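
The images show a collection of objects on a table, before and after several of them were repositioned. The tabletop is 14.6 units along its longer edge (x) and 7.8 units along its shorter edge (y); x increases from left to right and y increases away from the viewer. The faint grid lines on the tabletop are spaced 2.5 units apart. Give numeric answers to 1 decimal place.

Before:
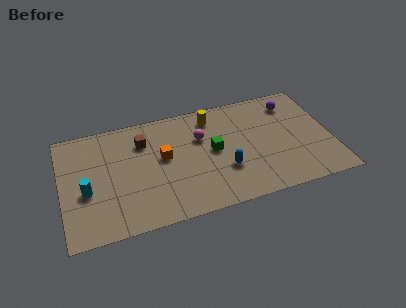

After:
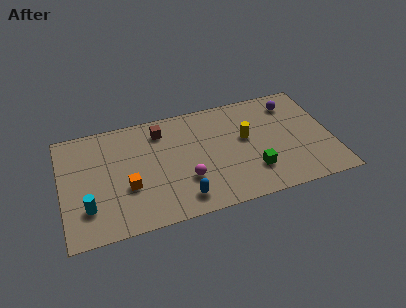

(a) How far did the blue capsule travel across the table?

2.7

The blue capsule moved from about (8.7, 2.6) to (6.3, 1.3), a distance of √(2.4² + 1.3²) ≈ 2.7.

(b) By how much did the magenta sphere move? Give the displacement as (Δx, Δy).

(-1.0, -2.7)

From the two frames, the magenta sphere sits at roughly (7.6, 5.2) before and (6.6, 2.5) after.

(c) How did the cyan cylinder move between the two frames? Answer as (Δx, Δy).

(0.0, -1.1)

The cyan cylinder started near (1.3, 3.2) and ended near (1.3, 2.1).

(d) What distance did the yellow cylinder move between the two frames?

2.6

From (8.3, 6.5) to (10.0, 4.5), the yellow cylinder covered √(1.7² + 2.0²) ≈ 2.6 units.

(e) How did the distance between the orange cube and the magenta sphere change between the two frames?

+0.9

They were about 2.2 units apart before and 3.1 after — 0.9 units further apart.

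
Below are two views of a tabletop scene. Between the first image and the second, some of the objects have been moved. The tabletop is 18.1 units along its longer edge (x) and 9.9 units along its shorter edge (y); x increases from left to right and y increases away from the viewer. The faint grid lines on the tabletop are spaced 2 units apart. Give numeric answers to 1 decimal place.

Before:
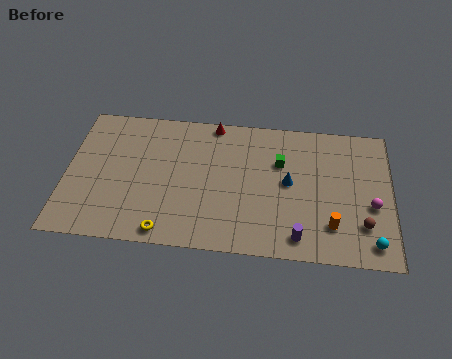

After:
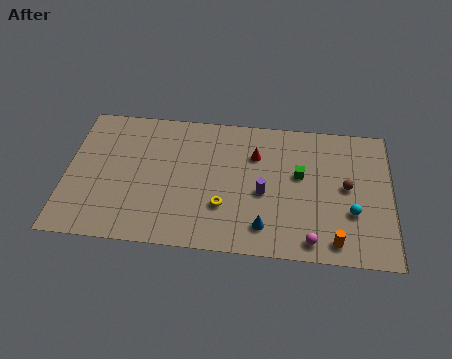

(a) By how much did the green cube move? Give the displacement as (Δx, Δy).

(1.1, -0.8)

The green cube was at about (11.9, 6.6) and moved to about (13.0, 5.8).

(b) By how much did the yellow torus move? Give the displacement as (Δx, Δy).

(3.1, 2.1)

The yellow torus started near (5.7, 1.0) and ended near (8.8, 3.1).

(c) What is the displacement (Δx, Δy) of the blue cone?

(-1.3, -3.3)

The blue cone was at about (12.4, 5.2) and moved to about (11.1, 1.9).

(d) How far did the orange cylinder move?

1.1

From (14.8, 2.4) to (15.0, 1.3), the orange cylinder covered √(0.2² + 1.1²) ≈ 1.1 units.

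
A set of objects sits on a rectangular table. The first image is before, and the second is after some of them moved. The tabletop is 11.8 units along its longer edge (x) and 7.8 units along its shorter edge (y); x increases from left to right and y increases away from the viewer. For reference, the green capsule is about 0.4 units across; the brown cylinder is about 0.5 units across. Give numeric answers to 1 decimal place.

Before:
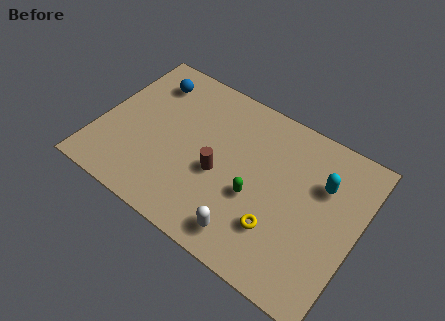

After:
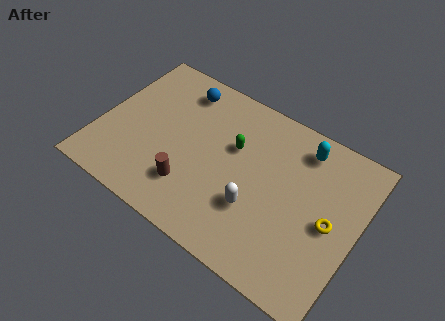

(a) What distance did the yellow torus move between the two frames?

2.6

From (8.5, 2.2) to (10.6, 3.7), the yellow torus covered √(2.1² + 1.5²) ≈ 2.6 units.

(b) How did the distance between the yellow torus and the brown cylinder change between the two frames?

+3.2

They were about 3.1 units apart before and 6.3 after — 3.2 units further apart.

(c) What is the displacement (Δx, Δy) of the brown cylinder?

(-1.1, -1.3)

The brown cylinder started near (5.6, 3.3) and ended near (4.5, 2.0).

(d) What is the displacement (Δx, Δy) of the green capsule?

(-1.3, 1.8)

The green capsule was at about (7.3, 3.1) and moved to about (6.0, 4.9).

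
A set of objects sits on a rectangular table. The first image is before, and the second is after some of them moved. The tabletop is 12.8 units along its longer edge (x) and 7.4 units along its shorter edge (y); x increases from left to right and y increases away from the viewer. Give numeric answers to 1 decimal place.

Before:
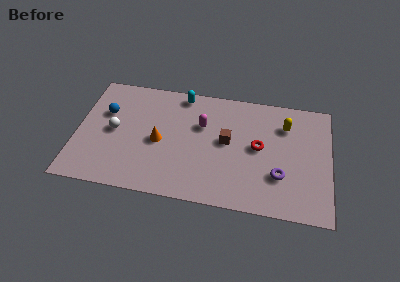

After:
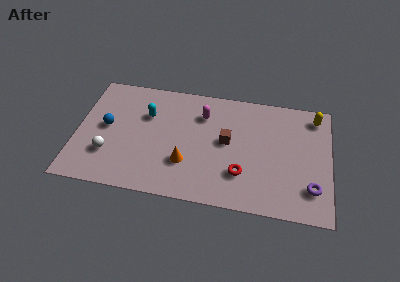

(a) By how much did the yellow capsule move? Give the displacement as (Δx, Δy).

(1.5, 0.8)

The yellow capsule was at about (10.5, 5.5) and moved to about (12.0, 6.3).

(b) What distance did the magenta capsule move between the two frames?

0.7

The magenta capsule was near (6.3, 4.8) before and (6.3, 5.5) after, so it travelled √(0.0² + 0.7²) ≈ 0.7 units.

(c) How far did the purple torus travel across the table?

1.7

From (10.3, 2.3) to (11.9, 1.8), the purple torus covered √(1.6² + 0.5²) ≈ 1.7 units.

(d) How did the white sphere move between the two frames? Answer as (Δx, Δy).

(-0.2, -1.5)

The white sphere started near (1.9, 3.7) and ended near (1.7, 2.2).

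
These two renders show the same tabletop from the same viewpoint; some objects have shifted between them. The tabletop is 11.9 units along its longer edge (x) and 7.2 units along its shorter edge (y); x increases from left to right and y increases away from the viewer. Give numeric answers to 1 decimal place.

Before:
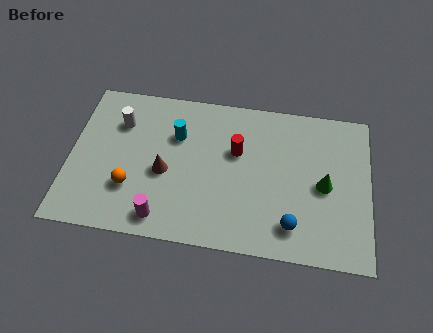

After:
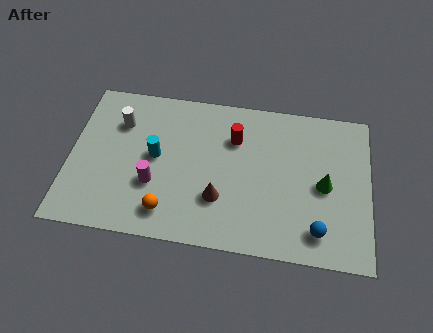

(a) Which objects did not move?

the white cylinder and the green cone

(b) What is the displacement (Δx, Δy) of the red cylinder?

(-0.1, 0.6)

The red cylinder was at about (6.6, 4.5) and moved to about (6.5, 5.1).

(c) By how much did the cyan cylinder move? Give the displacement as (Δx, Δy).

(-0.8, -1.1)

The cyan cylinder started near (4.2, 4.9) and ended near (3.4, 3.8).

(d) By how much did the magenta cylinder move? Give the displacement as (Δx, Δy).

(-0.4, 1.5)

The magenta cylinder started near (3.8, 1.0) and ended near (3.4, 2.5).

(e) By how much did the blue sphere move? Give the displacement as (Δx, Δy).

(1.0, -0.1)

The blue sphere started near (8.9, 1.4) and ended near (9.9, 1.3).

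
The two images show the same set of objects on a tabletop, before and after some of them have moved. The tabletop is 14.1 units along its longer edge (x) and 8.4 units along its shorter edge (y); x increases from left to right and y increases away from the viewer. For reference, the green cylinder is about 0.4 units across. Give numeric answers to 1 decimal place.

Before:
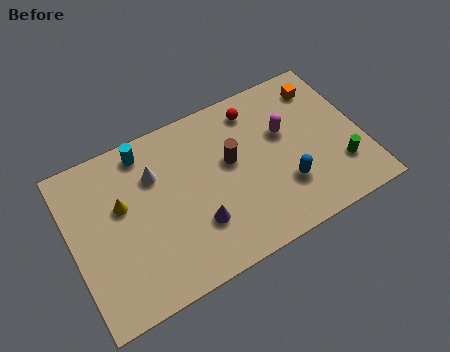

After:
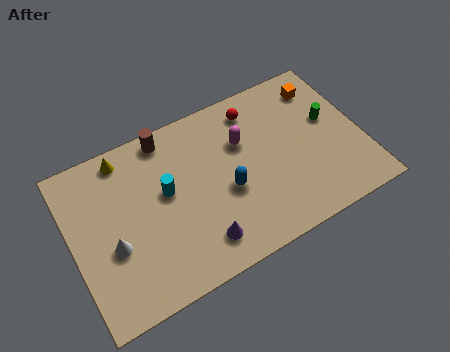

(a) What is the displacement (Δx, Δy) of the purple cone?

(0.0, -0.9)

The purple cone started near (5.8, 2.5) and ended near (5.8, 1.6).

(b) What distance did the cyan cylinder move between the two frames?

2.6

The cyan cylinder moved from about (3.9, 7.3) to (4.6, 4.8), a distance of √(0.7² + 2.5²) ≈ 2.6.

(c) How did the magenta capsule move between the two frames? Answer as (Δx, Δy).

(-2.0, 0.4)

From the two frames, the magenta capsule sits at roughly (10.5, 5.2) before and (8.5, 5.6) after.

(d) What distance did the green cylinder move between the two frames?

2.6

The green cylinder moved from about (12.8, 2.3) to (12.7, 4.9), a distance of √(0.1² + 2.6²) ≈ 2.6.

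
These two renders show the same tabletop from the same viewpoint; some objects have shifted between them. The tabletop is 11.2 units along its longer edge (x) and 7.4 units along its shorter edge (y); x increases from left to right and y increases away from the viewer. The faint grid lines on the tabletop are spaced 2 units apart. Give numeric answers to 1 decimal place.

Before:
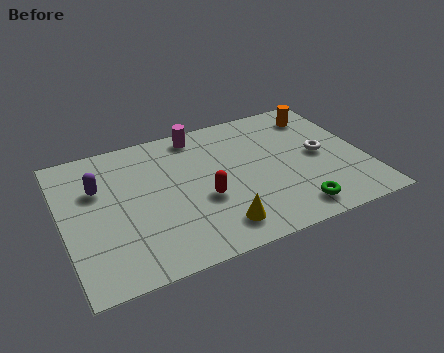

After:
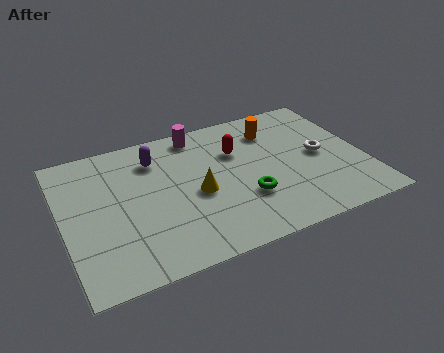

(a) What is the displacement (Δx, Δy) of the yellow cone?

(-0.5, 2.0)

The yellow cone started near (5.4, 1.3) and ended near (4.9, 3.3).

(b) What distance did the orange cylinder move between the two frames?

1.8

From (9.9, 6.0) to (8.1, 5.7), the orange cylinder covered √(1.8² + 0.3²) ≈ 1.8 units.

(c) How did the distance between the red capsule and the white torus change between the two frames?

-1.3

They were about 4.6 units apart before and 3.3 after — 1.3 units closer together.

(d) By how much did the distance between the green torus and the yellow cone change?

-0.9

Before: roughly 2.8 units apart; after: 1.9. That's 0.9 units closer together.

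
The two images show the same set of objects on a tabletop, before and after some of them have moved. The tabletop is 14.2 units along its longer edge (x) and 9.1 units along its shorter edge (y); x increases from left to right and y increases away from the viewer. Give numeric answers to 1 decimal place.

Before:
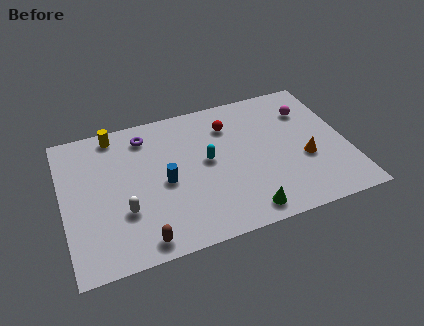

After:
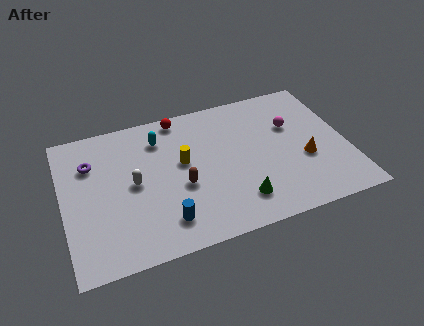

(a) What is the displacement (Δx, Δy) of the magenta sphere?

(-0.9, -0.8)

The magenta sphere was at about (12.5, 6.7) and moved to about (11.6, 5.9).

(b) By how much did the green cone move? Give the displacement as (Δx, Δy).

(-0.2, 0.8)

From the two frames, the green cone sits at roughly (8.7, 1.1) before and (8.5, 1.9) after.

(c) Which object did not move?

the orange cone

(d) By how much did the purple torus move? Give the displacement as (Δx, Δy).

(-2.8, -1.0)

From the two frames, the purple torus sits at roughly (4.3, 7.5) before and (1.5, 6.5) after.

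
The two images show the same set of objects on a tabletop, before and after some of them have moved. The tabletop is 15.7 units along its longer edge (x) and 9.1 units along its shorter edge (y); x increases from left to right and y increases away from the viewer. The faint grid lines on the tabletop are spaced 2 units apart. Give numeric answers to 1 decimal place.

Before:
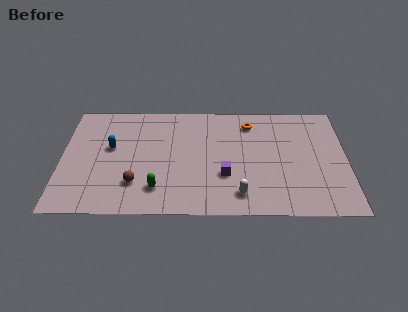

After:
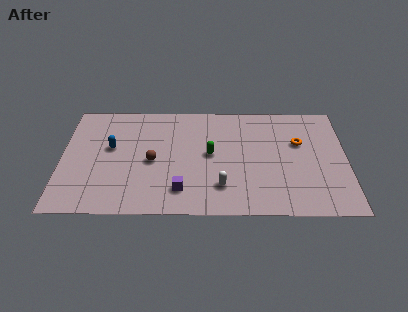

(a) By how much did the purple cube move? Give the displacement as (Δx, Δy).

(-2.4, -1.2)

The purple cube was at about (9.0, 3.1) and moved to about (6.6, 1.9).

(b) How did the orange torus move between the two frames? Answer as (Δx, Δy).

(2.7, -1.6)

The orange torus was at about (10.4, 7.4) and moved to about (13.1, 5.8).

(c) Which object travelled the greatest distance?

the green capsule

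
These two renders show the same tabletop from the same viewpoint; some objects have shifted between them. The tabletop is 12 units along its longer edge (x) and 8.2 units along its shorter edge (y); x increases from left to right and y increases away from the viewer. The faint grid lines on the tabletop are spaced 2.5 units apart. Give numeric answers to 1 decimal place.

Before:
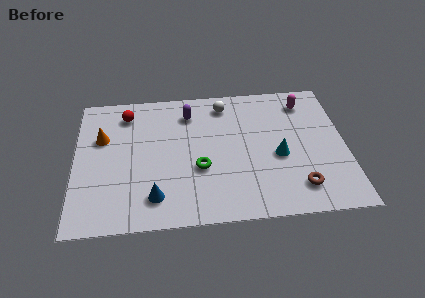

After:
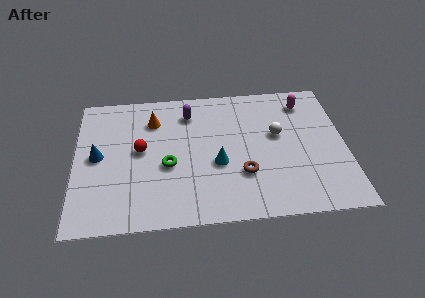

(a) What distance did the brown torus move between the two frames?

2.6

The brown torus moved from about (9.8, 1.6) to (7.4, 2.6), a distance of √(2.4² + 1.0²) ≈ 2.6.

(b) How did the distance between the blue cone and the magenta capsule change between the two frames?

+1.1

The distance was about 8.5 in the first image and 9.6 in the second, so they moved 1.1 units further apart.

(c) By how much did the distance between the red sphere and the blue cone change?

-3.3

Before: roughly 5.2 units apart; after: 1.9. That's 3.3 units closer together.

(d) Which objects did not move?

the magenta capsule and the purple capsule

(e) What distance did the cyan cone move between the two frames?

2.7

The cyan cone was near (9.0, 3.5) before and (6.3, 3.3) after, so it travelled √(2.7² + 0.2²) ≈ 2.7 units.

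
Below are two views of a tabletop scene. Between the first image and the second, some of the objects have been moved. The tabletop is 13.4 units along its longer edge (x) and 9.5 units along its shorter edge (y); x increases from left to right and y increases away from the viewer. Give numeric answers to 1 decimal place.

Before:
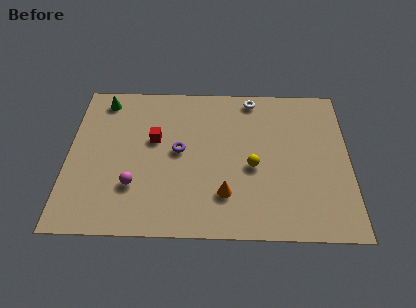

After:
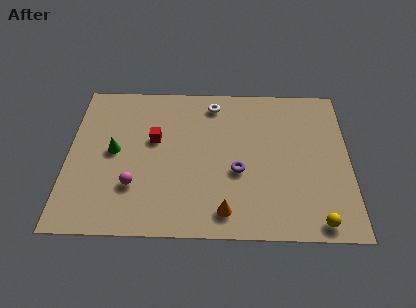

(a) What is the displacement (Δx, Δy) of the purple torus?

(2.8, -1.2)

The purple torus started near (5.3, 5.0) and ended near (8.1, 3.8).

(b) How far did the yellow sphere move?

4.4

The yellow sphere was near (8.8, 4.1) before and (11.8, 0.9) after, so it travelled √(3.0² + 3.2²) ≈ 4.4 units.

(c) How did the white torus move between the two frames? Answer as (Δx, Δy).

(-1.9, -0.4)

From the two frames, the white torus sits at roughly (8.8, 8.5) before and (6.9, 8.1) after.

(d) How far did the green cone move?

3.4

The green cone was near (1.6, 8.2) before and (2.2, 4.9) after, so it travelled √(0.6² + 3.3²) ≈ 3.4 units.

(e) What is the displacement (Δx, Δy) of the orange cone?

(0.0, -1.0)

The orange cone started near (7.5, 2.4) and ended near (7.5, 1.4).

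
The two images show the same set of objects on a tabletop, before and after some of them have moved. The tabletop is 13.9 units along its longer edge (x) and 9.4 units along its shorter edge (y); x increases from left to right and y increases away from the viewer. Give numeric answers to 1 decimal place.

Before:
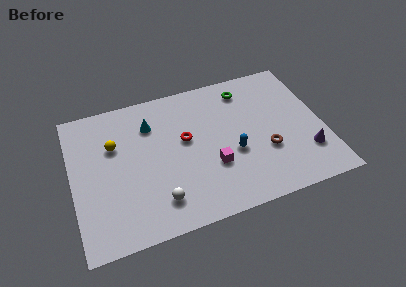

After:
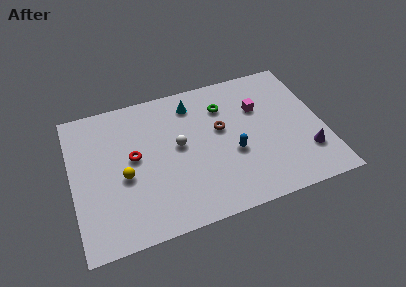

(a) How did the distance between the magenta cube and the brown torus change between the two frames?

-0.7

They were about 3.0 units apart before and 2.3 after — 0.7 units closer together.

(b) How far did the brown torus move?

3.2

From (10.6, 3.3) to (8.3, 5.5), the brown torus covered √(2.3² + 2.2²) ≈ 3.2 units.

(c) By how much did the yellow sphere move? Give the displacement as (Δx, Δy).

(0.4, -2.2)

From the two frames, the yellow sphere sits at roughly (2.4, 6.2) before and (2.8, 4.0) after.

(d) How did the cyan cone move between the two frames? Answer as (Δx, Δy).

(2.4, 0.7)

The cyan cone was at about (4.5, 7.0) and moved to about (6.9, 7.7).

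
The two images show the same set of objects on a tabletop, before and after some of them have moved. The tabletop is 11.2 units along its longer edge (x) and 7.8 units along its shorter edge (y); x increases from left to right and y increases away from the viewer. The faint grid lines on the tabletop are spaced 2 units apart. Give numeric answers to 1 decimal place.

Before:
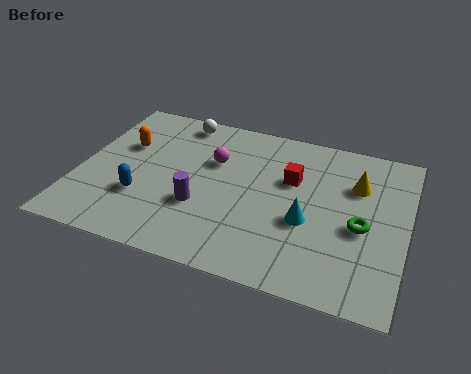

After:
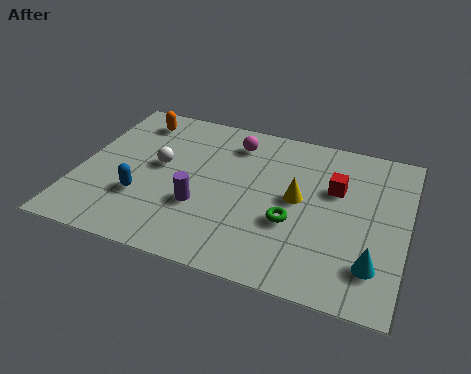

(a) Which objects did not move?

the purple cylinder and the blue capsule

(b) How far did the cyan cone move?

2.6

The cyan cone was near (7.9, 3.1) before and (10.2, 1.8) after, so it travelled √(2.3² + 1.3²) ≈ 2.6 units.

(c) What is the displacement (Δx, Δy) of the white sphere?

(-0.4, -2.6)

The white sphere started near (3.1, 6.9) and ended near (2.7, 4.3).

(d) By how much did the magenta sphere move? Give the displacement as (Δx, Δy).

(0.6, 1.2)

From the two frames, the magenta sphere sits at roughly (4.5, 5.1) before and (5.1, 6.3) after.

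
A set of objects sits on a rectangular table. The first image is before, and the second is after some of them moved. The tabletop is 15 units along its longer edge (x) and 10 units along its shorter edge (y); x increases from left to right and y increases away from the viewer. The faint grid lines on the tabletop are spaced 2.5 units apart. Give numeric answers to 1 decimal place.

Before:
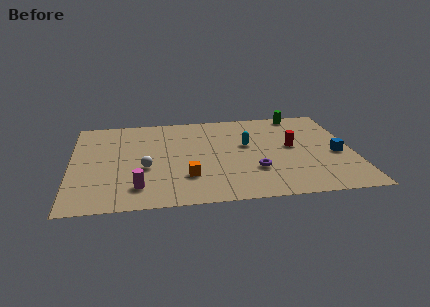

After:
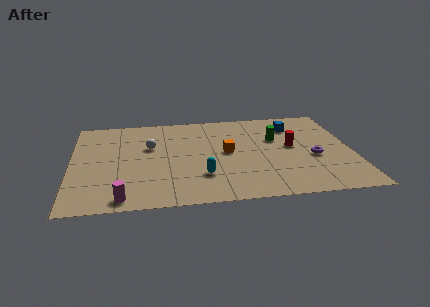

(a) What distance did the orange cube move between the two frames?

3.3

From (6.1, 2.8) to (8.3, 5.2), the orange cube covered √(2.2² + 2.4²) ≈ 3.3 units.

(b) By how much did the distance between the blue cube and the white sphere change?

-2.3

The distance was about 10.2 in the first image and 7.9 in the second, so they moved 2.3 units closer together.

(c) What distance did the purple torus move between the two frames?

3.4

The purple torus moved from about (9.7, 3.1) to (12.9, 4.1), a distance of √(3.2² + 1.0²) ≈ 3.4.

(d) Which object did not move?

the red cylinder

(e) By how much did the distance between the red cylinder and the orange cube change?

-2.8

They were about 6.3 units apart before and 3.5 after — 2.8 units closer together.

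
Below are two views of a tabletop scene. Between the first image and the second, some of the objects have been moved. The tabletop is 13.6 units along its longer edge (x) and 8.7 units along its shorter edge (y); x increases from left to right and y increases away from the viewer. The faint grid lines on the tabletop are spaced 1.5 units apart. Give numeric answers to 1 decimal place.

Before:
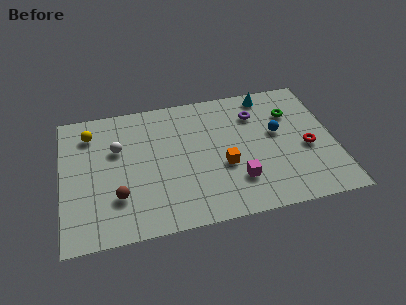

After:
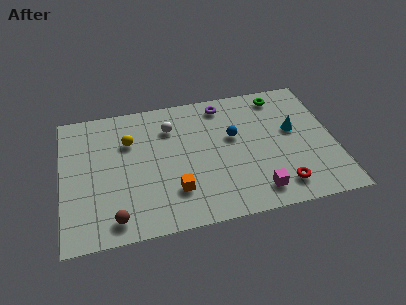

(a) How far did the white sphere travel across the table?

2.8

From (2.8, 5.6) to (5.5, 6.5), the white sphere covered √(2.7² + 0.9²) ≈ 2.8 units.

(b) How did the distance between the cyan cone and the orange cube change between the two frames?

+1.7

Before: roughly 5.0 units apart; after: 6.7. That's 1.7 units further apart.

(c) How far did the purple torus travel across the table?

1.9

The purple torus was near (9.8, 6.5) before and (8.2, 7.5) after, so it travelled √(1.6² + 1.0²) ≈ 1.9 units.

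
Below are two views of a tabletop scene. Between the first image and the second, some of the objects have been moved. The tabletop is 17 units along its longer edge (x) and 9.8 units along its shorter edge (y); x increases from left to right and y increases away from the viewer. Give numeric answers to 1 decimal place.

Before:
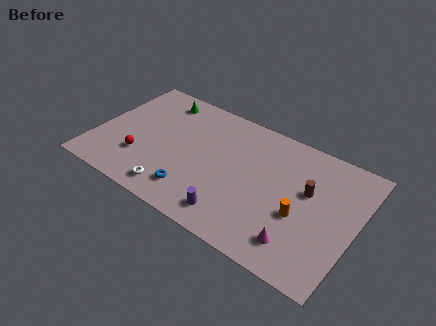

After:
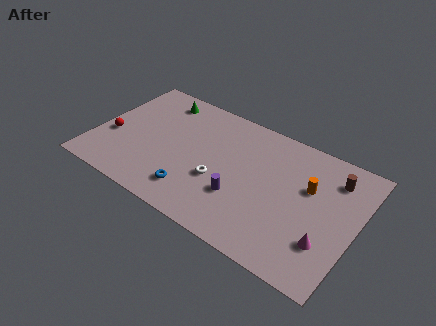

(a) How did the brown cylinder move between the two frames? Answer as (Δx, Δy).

(1.4, 1.8)

From the two frames, the brown cylinder sits at roughly (13.8, 5.9) before and (15.2, 7.7) after.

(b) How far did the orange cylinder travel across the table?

2.3

The orange cylinder was near (13.6, 3.9) before and (13.8, 6.2) after, so it travelled √(0.2² + 2.3²) ≈ 2.3 units.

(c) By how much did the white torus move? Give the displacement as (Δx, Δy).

(2.6, 2.3)

The white torus was at about (5.7, 1.4) and moved to about (8.3, 3.7).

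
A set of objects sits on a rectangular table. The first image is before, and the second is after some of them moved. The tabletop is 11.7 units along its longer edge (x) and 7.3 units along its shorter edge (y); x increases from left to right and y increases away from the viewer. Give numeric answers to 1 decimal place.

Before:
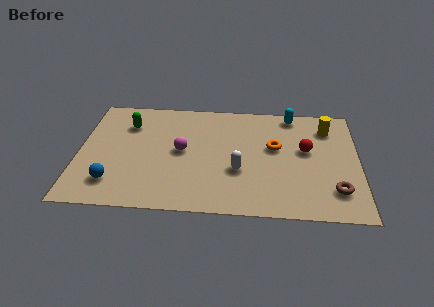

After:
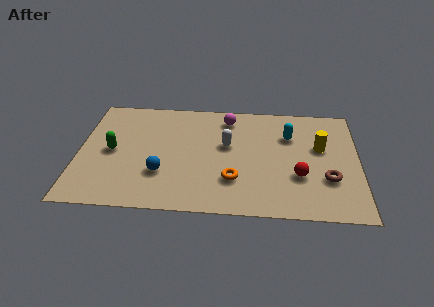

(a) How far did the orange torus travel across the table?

2.8

The orange torus was near (8.2, 4.3) before and (6.5, 2.1) after, so it travelled √(1.7² + 2.2²) ≈ 2.8 units.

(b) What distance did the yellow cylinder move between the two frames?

1.3

From (10.4, 5.7) to (10.1, 4.4), the yellow cylinder covered √(0.3² + 1.3²) ≈ 1.3 units.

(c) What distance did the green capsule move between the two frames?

1.9

The green capsule was near (2.0, 5.4) before and (1.4, 3.6) after, so it travelled √(0.6² + 1.8²) ≈ 1.9 units.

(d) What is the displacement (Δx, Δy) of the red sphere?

(-0.3, -1.7)

The red sphere started near (9.5, 4.2) and ended near (9.2, 2.5).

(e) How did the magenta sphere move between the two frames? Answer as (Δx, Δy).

(1.9, 2.3)

The magenta sphere started near (4.3, 3.8) and ended near (6.2, 6.1).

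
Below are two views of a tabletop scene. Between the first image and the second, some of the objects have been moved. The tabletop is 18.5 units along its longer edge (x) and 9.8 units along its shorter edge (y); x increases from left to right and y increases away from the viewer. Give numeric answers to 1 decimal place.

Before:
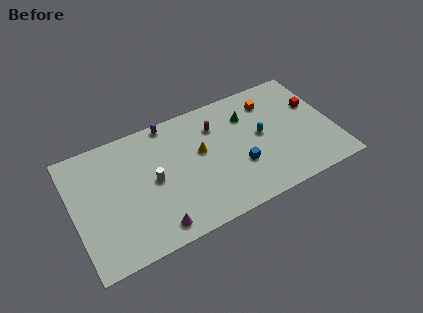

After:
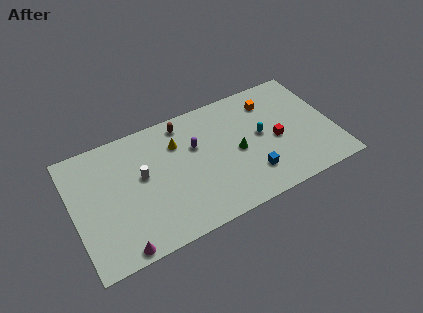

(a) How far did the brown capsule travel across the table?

2.5

The brown capsule moved from about (10.4, 7.3) to (8.2, 8.5), a distance of √(2.2² + 1.2²) ≈ 2.5.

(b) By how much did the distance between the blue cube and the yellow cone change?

+3.2

The distance was about 3.4 in the first image and 6.6 in the second, so they moved 3.2 units further apart.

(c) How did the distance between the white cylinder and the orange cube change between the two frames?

+0.5

The distance was about 9.2 in the first image and 9.7 in the second, so they moved 0.5 units further apart.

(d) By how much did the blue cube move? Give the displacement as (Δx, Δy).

(0.7, -1.0)

From the two frames, the blue cube sits at roughly (11.6, 3.4) before and (12.3, 2.4) after.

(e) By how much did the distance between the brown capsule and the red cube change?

+0.3

They were about 7.1 units apart before and 7.4 after — 0.3 units further apart.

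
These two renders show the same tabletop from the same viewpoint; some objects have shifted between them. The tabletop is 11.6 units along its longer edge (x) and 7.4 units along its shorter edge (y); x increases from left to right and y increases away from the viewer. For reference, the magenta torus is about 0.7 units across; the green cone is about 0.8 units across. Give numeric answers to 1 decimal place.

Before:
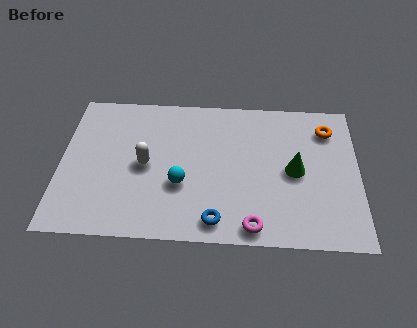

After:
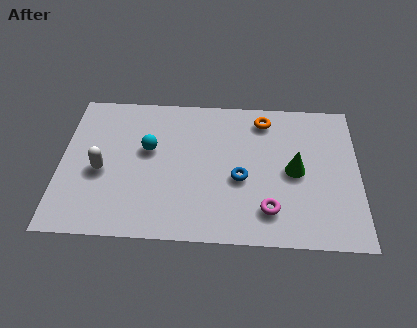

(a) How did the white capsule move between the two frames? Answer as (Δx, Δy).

(-1.7, -0.4)

The white capsule was at about (3.3, 3.6) and moved to about (1.6, 3.2).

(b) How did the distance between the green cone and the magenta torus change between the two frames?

-1.0

The distance was about 3.2 in the first image and 2.2 in the second, so they moved 1.0 units closer together.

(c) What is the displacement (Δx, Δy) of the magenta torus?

(0.6, 0.8)

The magenta torus started near (7.5, 0.8) and ended near (8.1, 1.6).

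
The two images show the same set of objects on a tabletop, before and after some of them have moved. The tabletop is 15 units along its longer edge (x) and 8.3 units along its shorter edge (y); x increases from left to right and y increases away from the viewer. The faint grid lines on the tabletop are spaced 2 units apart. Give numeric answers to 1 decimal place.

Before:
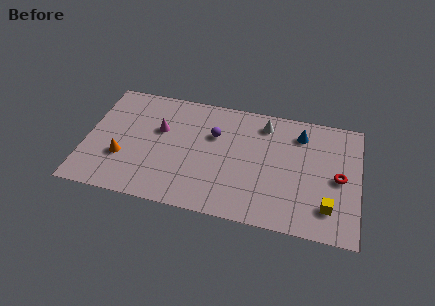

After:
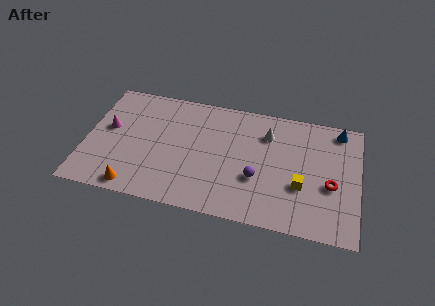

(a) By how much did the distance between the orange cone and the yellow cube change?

-2.1

The distance was about 11.3 in the first image and 9.2 in the second, so they moved 2.1 units closer together.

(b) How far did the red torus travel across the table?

0.7

From (13.9, 4.0) to (13.5, 3.4), the red torus covered √(0.4² + 0.6²) ≈ 0.7 units.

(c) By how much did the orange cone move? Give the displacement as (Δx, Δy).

(0.8, -1.9)

From the two frames, the orange cone sits at roughly (2.1, 2.8) before and (2.9, 0.9) after.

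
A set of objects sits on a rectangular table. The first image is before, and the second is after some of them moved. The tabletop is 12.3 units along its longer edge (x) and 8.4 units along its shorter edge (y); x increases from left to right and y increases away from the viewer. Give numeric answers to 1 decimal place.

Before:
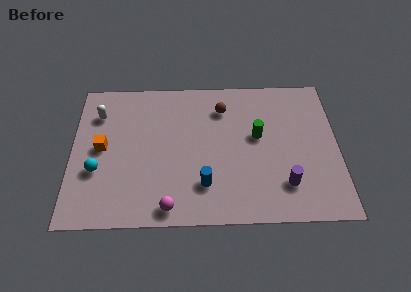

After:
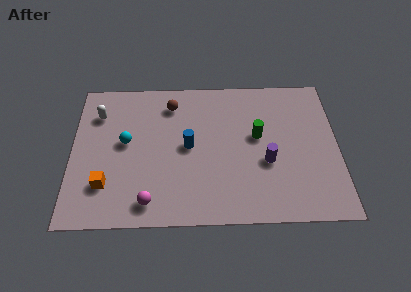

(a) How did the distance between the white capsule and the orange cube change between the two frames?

+2.1

They were about 2.0 units apart before and 4.1 after — 2.1 units further apart.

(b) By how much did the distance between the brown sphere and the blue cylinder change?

-1.9

They were about 4.5 units apart before and 2.6 after — 1.9 units closer together.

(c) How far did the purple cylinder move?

1.5

From (9.8, 2.0) to (9.0, 3.3), the purple cylinder covered √(0.8² + 1.3²) ≈ 1.5 units.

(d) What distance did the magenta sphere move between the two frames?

0.9

The magenta sphere moved from about (4.5, 0.9) to (3.6, 1.2), a distance of √(0.9² + 0.3²) ≈ 0.9.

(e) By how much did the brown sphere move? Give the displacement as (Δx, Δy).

(-2.4, 0.3)

From the two frames, the brown sphere sits at roughly (7.0, 6.5) before and (4.6, 6.8) after.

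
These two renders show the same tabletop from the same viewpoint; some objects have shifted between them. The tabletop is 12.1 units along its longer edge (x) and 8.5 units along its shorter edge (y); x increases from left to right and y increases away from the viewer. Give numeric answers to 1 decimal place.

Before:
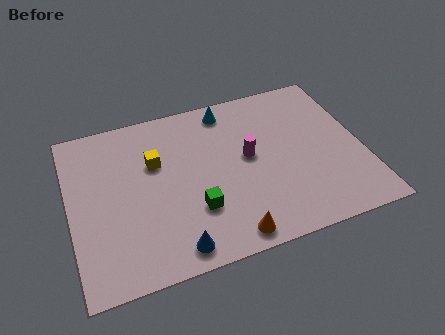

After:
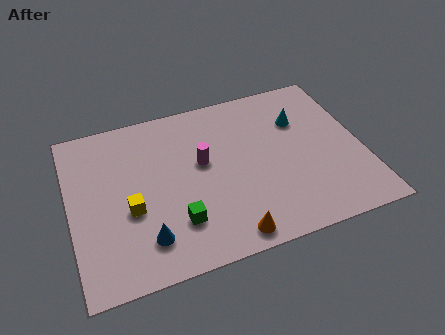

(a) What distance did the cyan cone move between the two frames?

3.3

The cyan cone was near (6.8, 7.4) before and (9.7, 5.9) after, so it travelled √(2.9² + 1.5²) ≈ 3.3 units.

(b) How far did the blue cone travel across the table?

1.4

From (4.0, 1.0) to (2.9, 1.8), the blue cone covered √(1.1² + 0.8²) ≈ 1.4 units.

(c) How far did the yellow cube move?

2.4

The yellow cube was near (3.6, 5.5) before and (2.4, 3.4) after, so it travelled √(1.2² + 2.1²) ≈ 2.4 units.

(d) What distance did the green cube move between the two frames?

0.9

The green cube moved from about (5.0, 2.6) to (4.2, 2.2), a distance of √(0.8² + 0.4²) ≈ 0.9.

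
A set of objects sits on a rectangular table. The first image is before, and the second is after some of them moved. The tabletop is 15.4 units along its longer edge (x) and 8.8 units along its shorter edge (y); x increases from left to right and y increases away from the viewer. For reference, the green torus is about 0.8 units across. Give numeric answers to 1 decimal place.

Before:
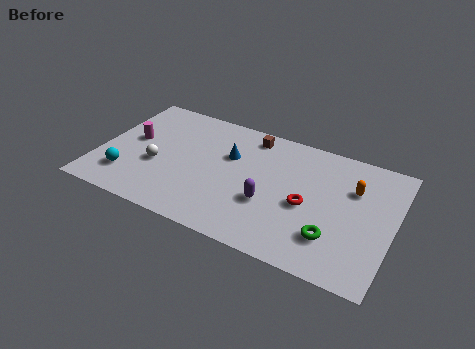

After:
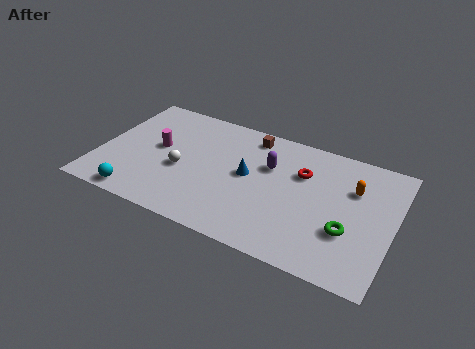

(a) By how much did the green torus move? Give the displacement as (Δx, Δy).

(0.7, 0.7)

From the two frames, the green torus sits at roughly (12.5, 2.3) before and (13.2, 3.0) after.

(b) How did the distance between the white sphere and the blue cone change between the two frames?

-0.7

They were about 4.2 units apart before and 3.5 after — 0.7 units closer together.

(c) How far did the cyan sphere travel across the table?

1.4

The cyan sphere was near (1.7, 2.1) before and (2.5, 0.9) after, so it travelled √(0.8² + 1.2²) ≈ 1.4 units.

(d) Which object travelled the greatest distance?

the purple capsule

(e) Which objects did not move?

the orange capsule and the brown cube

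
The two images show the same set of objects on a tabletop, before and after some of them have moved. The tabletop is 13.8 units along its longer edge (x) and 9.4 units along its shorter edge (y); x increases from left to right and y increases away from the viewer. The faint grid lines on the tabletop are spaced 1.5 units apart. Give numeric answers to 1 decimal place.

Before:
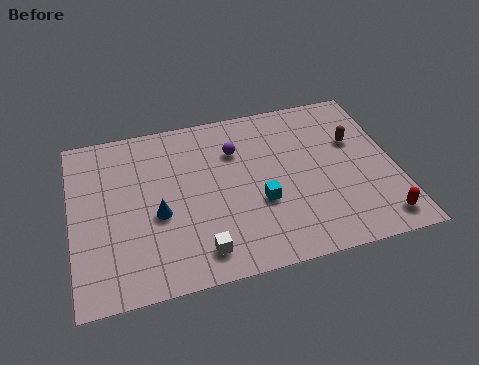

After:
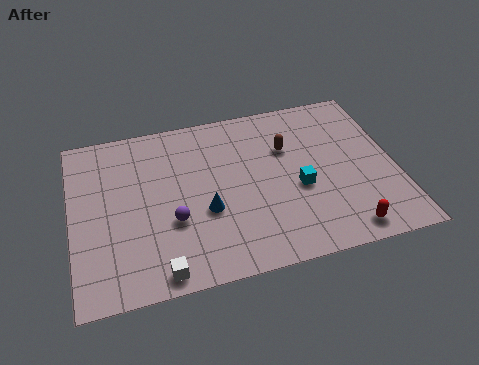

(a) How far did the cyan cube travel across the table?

1.7

The cyan cube moved from about (7.9, 3.5) to (9.6, 3.9), a distance of √(1.7² + 0.4²) ≈ 1.7.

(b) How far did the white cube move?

1.8

The white cube was near (5.2, 1.5) before and (3.5, 0.9) after, so it travelled √(1.7² + 0.6²) ≈ 1.8 units.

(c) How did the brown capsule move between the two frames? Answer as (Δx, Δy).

(-2.9, 0.3)

The brown capsule started near (12.2, 6.0) and ended near (9.3, 6.3).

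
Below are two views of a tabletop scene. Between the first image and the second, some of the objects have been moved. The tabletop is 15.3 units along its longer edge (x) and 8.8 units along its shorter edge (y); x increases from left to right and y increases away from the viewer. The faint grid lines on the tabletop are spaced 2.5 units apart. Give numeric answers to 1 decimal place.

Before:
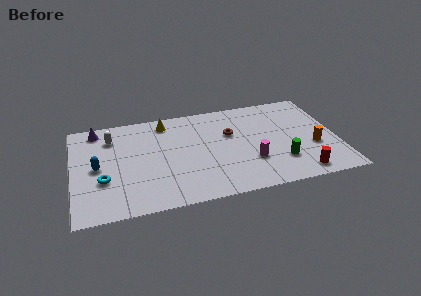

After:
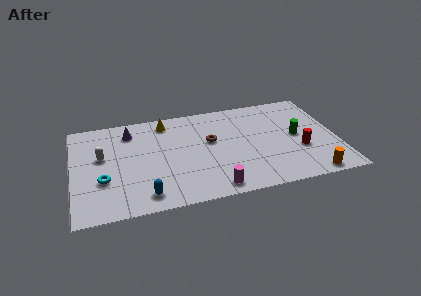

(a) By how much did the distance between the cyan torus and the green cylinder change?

+1.2

They were about 10.2 units apart before and 11.4 after — 1.2 units further apart.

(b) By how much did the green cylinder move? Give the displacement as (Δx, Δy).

(1.1, 2.1)

From the two frames, the green cylinder sits at roughly (11.9, 2.4) before and (13.0, 4.5) after.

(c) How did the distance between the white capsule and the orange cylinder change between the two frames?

+0.5

They were about 12.1 units apart before and 12.6 after — 0.5 units further apart.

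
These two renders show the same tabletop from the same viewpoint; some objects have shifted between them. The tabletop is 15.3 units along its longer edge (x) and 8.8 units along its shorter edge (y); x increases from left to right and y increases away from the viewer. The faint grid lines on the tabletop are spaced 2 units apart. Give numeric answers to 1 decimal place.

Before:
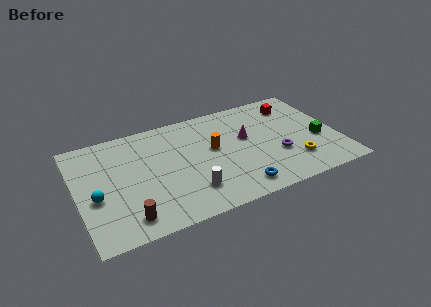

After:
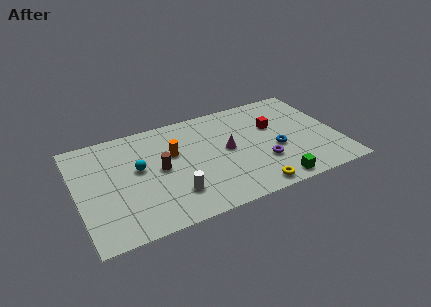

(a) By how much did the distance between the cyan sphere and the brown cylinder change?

-1.4

The distance was about 2.7 in the first image and 1.3 in the second, so they moved 1.4 units closer together.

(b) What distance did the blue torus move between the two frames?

3.5

From (9.0, 1.3) to (11.6, 3.6), the blue torus covered √(2.6² + 2.3²) ≈ 3.5 units.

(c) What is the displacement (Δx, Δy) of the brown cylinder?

(2.2, 3.1)

The brown cylinder started near (2.6, 1.4) and ended near (4.8, 4.5).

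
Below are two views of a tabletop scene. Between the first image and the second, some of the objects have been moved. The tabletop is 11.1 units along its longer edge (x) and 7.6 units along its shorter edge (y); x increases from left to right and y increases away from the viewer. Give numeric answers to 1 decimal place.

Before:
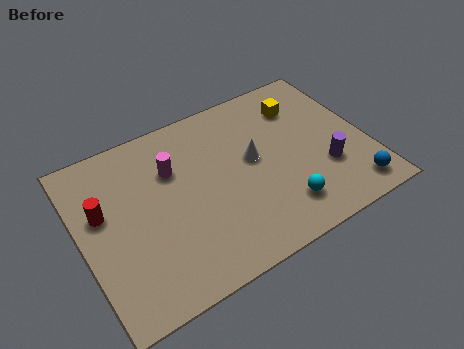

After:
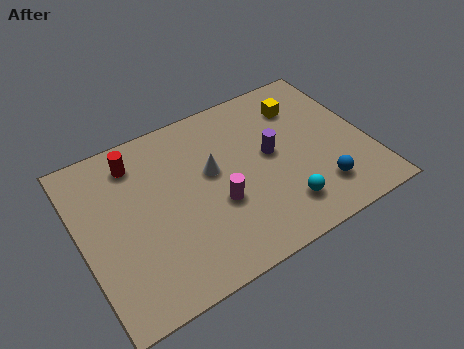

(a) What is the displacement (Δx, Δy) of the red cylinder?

(1.5, 1.6)

The red cylinder started near (0.9, 4.6) and ended near (2.4, 6.2).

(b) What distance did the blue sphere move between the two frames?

1.3

The blue sphere was near (10.1, 1.1) before and (8.9, 1.7) after, so it travelled √(1.2² + 0.6²) ≈ 1.3 units.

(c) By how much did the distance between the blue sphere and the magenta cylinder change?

-3.6

Before: roughly 7.6 units apart; after: 4.0. That's 3.6 units closer together.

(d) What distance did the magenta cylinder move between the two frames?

2.7

From (3.7, 5.2) to (5.1, 2.9), the magenta cylinder covered √(1.4² + 2.3²) ≈ 2.7 units.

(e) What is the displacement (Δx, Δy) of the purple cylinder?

(-1.9, 1.6)

The purple cylinder started near (9.3, 2.5) and ended near (7.4, 4.1).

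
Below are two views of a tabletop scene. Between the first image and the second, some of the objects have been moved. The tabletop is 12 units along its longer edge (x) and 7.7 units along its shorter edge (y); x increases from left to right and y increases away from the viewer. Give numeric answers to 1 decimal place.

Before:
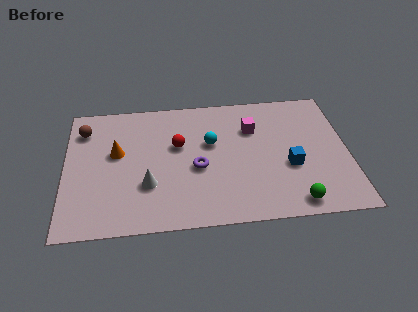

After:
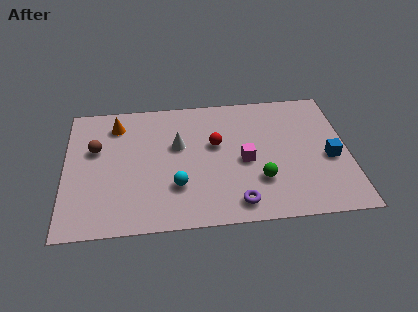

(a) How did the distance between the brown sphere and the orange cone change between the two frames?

-0.4

Before: roughly 2.1 units apart; after: 1.7. That's 0.4 units closer together.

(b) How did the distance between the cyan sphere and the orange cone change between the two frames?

+0.6

The distance was about 4.0 in the first image and 4.6 in the second, so they moved 0.6 units further apart.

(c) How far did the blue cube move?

1.7

From (9.5, 3.0) to (11.2, 3.3), the blue cube covered √(1.7² + 0.3²) ≈ 1.7 units.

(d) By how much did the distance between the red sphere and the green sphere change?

-3.2

They were about 6.1 units apart before and 2.9 after — 3.2 units closer together.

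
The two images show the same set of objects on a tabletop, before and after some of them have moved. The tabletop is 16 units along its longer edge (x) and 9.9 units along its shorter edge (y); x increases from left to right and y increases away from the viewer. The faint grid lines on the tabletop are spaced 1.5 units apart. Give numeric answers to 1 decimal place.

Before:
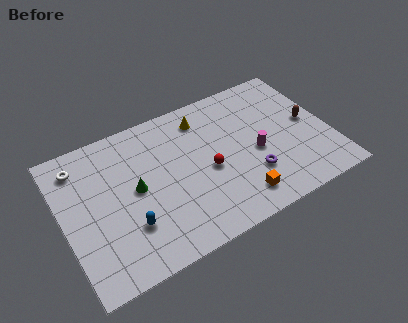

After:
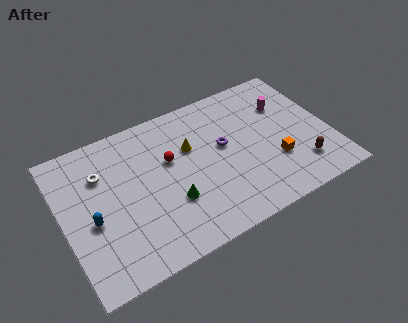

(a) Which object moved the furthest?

the magenta cylinder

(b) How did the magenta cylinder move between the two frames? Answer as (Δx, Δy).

(2.2, 2.6)

The magenta cylinder started near (11.5, 4.3) and ended near (13.7, 6.9).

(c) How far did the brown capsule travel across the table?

3.1

The brown capsule moved from about (14.9, 5.1) to (13.9, 2.2), a distance of √(1.0² + 2.9²) ≈ 3.1.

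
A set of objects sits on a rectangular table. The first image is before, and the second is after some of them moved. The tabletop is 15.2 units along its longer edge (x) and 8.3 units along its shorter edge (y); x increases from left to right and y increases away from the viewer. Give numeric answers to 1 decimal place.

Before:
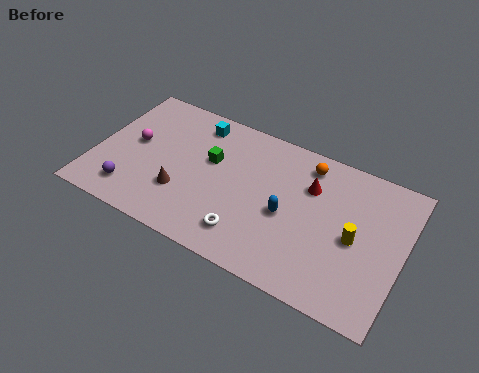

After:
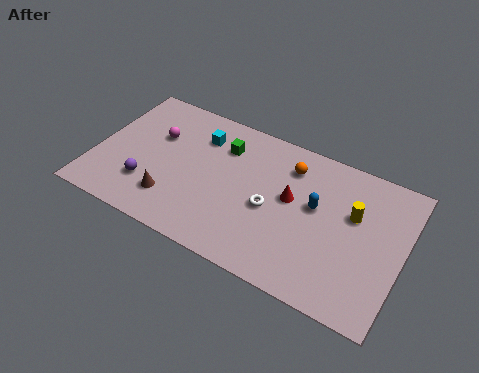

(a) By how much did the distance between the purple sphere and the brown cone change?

-1.3

Before: roughly 2.6 units apart; after: 1.3. That's 1.3 units closer together.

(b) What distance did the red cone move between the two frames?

1.4

The red cone moved from about (10.5, 5.8) to (9.7, 4.7), a distance of √(0.8² + 1.1²) ≈ 1.4.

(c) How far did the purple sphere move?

1.0

The purple sphere was near (2.1, 1.6) before and (2.8, 2.3) after, so it travelled √(0.7² + 0.7²) ≈ 1.0 units.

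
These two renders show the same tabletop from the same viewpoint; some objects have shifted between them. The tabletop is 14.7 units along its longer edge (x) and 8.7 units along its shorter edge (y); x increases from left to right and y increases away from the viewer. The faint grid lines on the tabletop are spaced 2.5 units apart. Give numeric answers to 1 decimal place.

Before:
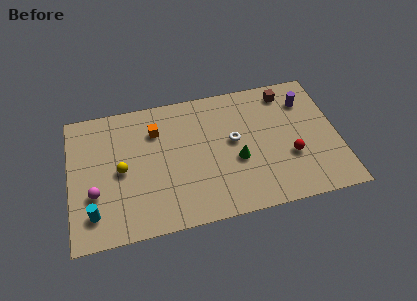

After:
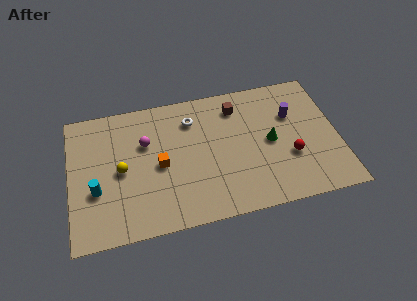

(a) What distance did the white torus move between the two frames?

2.9

The white torus was near (9.0, 4.8) before and (6.8, 6.7) after, so it travelled √(2.2² + 1.9²) ≈ 2.9 units.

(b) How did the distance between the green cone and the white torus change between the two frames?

+3.5

They were about 1.3 units apart before and 4.8 after — 3.5 units further apart.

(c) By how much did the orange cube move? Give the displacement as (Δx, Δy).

(0.1, -2.3)

The orange cube was at about (4.8, 6.4) and moved to about (4.9, 4.1).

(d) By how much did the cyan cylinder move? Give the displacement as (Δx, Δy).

(0.2, 1.4)

The cyan cylinder started near (1.2, 1.8) and ended near (1.4, 3.2).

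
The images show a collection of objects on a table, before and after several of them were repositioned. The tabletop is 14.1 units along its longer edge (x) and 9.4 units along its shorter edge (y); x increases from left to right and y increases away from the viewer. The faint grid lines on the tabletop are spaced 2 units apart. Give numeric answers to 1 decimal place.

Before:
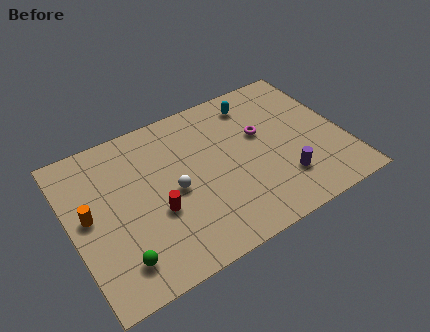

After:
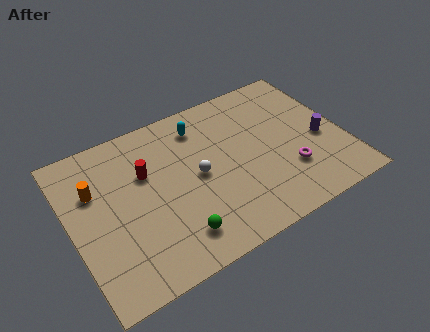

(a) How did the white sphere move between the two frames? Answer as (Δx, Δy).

(1.3, 0.3)

From the two frames, the white sphere sits at roughly (5.2, 4.4) before and (6.5, 4.7) after.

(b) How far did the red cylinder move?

2.5

The red cylinder moved from about (4.2, 3.6) to (4.0, 6.1), a distance of √(0.2² + 2.5²) ≈ 2.5.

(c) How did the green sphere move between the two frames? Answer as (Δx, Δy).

(2.9, 0.0)

The green sphere was at about (2.0, 1.8) and moved to about (4.9, 1.8).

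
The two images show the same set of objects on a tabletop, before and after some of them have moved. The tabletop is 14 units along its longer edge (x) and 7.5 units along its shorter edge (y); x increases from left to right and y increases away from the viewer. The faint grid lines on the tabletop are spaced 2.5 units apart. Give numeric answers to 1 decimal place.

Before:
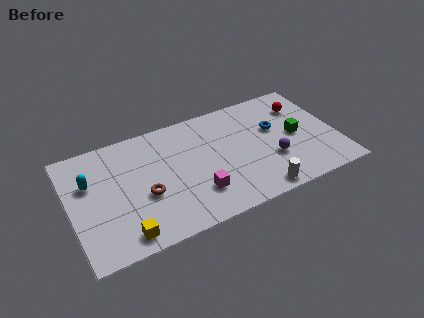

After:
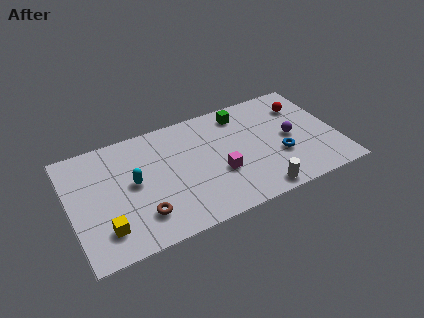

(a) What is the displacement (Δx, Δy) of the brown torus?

(-0.3, -1.2)

The brown torus was at about (3.8, 3.0) and moved to about (3.5, 1.8).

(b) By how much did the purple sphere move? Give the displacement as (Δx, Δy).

(1.1, 1.1)

The purple sphere was at about (10.5, 2.6) and moved to about (11.6, 3.7).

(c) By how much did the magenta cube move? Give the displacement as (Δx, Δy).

(1.3, 0.8)

From the two frames, the magenta cube sits at roughly (6.4, 2.0) before and (7.7, 2.8) after.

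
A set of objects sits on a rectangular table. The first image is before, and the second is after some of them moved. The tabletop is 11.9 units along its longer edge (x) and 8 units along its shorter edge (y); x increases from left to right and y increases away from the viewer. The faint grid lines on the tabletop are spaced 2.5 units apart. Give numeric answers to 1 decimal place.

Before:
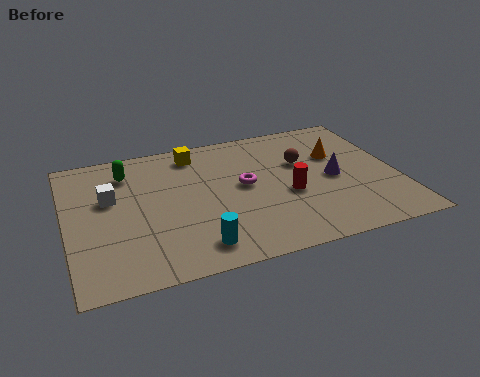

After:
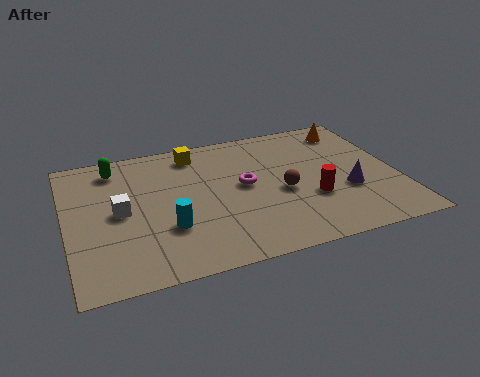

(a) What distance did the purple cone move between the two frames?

1.0

From (9.6, 3.8) to (10.0, 2.9), the purple cone covered √(0.4² + 0.9²) ≈ 1.0 units.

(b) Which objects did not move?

the magenta torus and the yellow cube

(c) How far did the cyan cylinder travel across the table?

1.6

The cyan cylinder moved from about (4.4, 1.3) to (3.5, 2.6), a distance of √(0.9² + 1.3²) ≈ 1.6.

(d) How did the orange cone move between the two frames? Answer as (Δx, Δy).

(0.7, 1.5)

The orange cone was at about (9.9, 5.2) and moved to about (10.6, 6.7).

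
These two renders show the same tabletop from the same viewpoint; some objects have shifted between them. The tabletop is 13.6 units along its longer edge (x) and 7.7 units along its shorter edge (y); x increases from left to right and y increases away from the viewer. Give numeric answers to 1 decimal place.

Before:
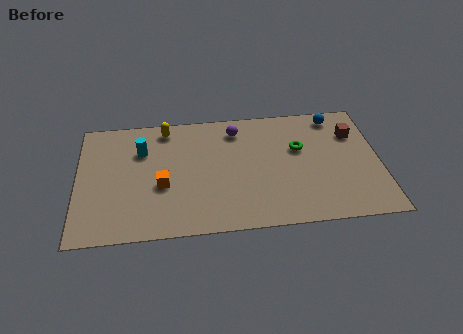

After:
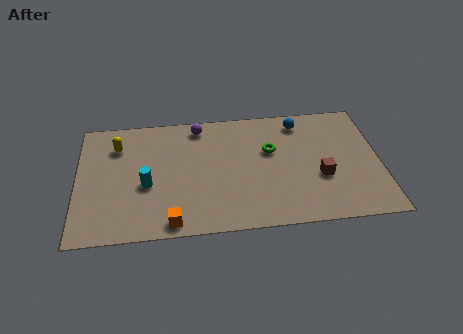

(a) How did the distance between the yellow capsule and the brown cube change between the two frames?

+1.0

The distance was about 8.6 in the first image and 9.6 in the second, so they moved 1.0 units further apart.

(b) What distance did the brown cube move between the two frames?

3.1

From (12.5, 5.5) to (10.9, 2.9), the brown cube covered √(1.6² + 2.6²) ≈ 3.1 units.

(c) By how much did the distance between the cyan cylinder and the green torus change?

-1.3

Before: roughly 7.1 units apart; after: 5.8. That's 1.3 units closer together.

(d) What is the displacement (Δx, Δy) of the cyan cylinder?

(0.2, -2.2)

The cyan cylinder was at about (2.9, 5.4) and moved to about (3.1, 3.2).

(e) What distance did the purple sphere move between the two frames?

1.7

The purple sphere moved from about (7.2, 6.3) to (5.5, 6.7), a distance of √(1.7² + 0.4²) ≈ 1.7.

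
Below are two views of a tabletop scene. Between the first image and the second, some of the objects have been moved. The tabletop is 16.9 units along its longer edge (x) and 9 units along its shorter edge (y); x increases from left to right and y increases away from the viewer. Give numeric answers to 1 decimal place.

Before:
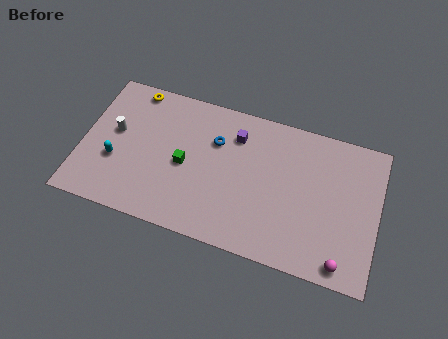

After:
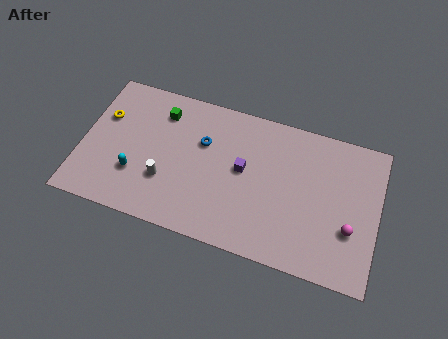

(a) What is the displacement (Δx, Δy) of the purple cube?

(0.6, -2.0)

The purple cube was at about (8.6, 6.9) and moved to about (9.2, 4.9).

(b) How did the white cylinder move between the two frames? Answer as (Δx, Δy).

(3.1, -2.2)

The white cylinder started near (1.8, 5.1) and ended near (4.9, 2.9).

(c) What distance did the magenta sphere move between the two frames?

2.1

From (15.1, 1.0) to (15.4, 3.1), the magenta sphere covered √(0.3² + 2.1²) ≈ 2.1 units.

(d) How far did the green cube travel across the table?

3.3

The green cube moved from about (5.9, 4.2) to (4.3, 7.1), a distance of √(1.6² + 2.9²) ≈ 3.3.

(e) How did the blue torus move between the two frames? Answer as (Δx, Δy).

(-0.7, -0.3)

The blue torus was at about (7.5, 6.2) and moved to about (6.8, 5.9).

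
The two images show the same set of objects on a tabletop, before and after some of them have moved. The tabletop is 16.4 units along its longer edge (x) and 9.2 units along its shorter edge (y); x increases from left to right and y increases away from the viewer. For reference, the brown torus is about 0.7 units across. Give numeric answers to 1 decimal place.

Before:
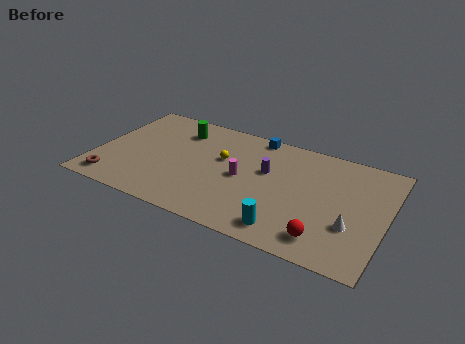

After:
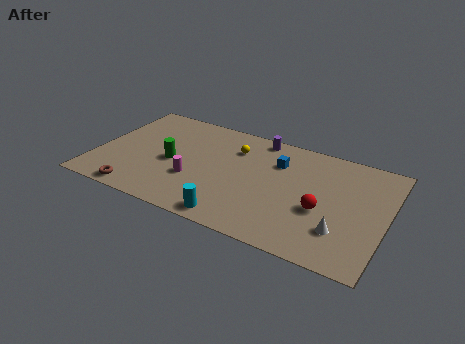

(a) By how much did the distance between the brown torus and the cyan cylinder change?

-4.4

Before: roughly 9.9 units apart; after: 5.5. That's 4.4 units closer together.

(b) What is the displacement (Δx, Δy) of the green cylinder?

(0.0, -3.0)

The green cylinder started near (4.3, 7.2) and ended near (4.3, 4.2).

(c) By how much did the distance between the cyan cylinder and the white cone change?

+2.2

Before: roughly 3.8 units apart; after: 6.0. That's 2.2 units further apart.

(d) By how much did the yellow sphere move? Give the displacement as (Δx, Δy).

(0.6, 1.2)

The yellow sphere was at about (7.0, 5.6) and moved to about (7.6, 6.8).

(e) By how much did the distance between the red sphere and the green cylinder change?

-2.0

Before: roughly 10.6 units apart; after: 8.6. That's 2.0 units closer together.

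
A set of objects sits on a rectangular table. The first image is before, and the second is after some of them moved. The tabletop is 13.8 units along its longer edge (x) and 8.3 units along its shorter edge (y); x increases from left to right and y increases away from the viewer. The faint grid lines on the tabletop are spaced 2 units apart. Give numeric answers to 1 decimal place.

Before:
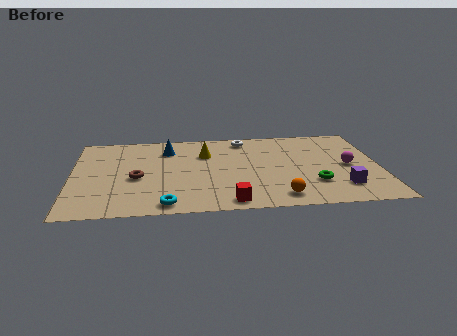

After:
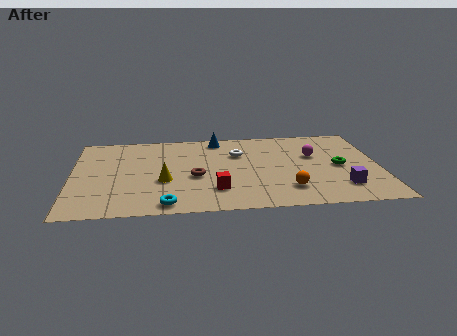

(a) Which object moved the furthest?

the yellow cone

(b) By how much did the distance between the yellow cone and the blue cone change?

+3.0

They were about 1.8 units apart before and 4.8 after — 3.0 units further apart.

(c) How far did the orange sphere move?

0.8

The orange sphere moved from about (9.2, 1.2) to (9.6, 1.9), a distance of √(0.4² + 0.7²) ≈ 0.8.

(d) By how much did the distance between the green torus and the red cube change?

+1.8

The distance was about 4.1 in the first image and 5.9 in the second, so they moved 1.8 units further apart.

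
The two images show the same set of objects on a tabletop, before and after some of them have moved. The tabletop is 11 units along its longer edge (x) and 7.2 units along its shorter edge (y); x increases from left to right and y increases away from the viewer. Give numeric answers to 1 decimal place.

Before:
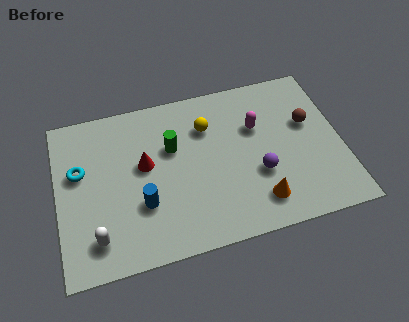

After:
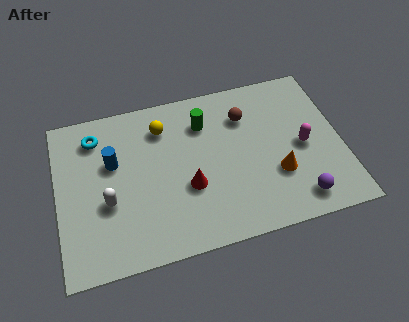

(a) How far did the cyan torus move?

1.6

The cyan torus moved from about (0.9, 4.4) to (1.6, 5.8), a distance of √(0.7² + 1.4²) ≈ 1.6.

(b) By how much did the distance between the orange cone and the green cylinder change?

-0.5

They were about 4.5 units apart before and 4.0 after — 0.5 units closer together.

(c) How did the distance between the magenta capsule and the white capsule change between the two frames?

+0.4

They were about 7.2 units apart before and 7.6 after — 0.4 units further apart.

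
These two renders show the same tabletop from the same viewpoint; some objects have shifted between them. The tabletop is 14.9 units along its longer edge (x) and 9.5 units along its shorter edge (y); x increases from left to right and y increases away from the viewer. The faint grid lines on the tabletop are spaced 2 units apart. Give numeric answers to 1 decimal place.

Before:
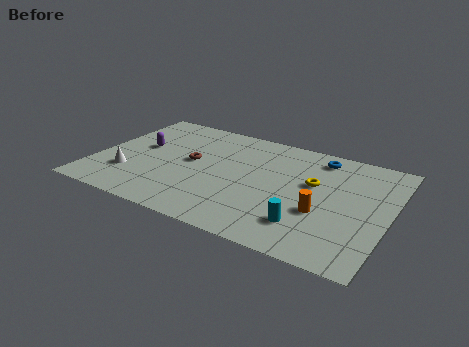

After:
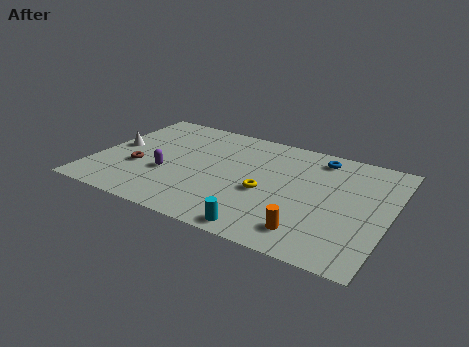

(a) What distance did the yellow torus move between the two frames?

2.8

From (11.0, 5.7) to (8.8, 4.0), the yellow torus covered √(2.2² + 1.7²) ≈ 2.8 units.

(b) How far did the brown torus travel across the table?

3.0

The brown torus moved from about (4.8, 5.1) to (2.3, 3.5), a distance of √(2.5² + 1.6²) ≈ 3.0.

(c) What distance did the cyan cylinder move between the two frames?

2.4

From (11.1, 2.2) to (9.1, 0.9), the cyan cylinder covered √(2.0² + 1.3²) ≈ 2.4 units.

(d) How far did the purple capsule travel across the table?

2.5

The purple capsule moved from about (2.1, 5.4) to (3.8, 3.5), a distance of √(1.7² + 1.9²) ≈ 2.5.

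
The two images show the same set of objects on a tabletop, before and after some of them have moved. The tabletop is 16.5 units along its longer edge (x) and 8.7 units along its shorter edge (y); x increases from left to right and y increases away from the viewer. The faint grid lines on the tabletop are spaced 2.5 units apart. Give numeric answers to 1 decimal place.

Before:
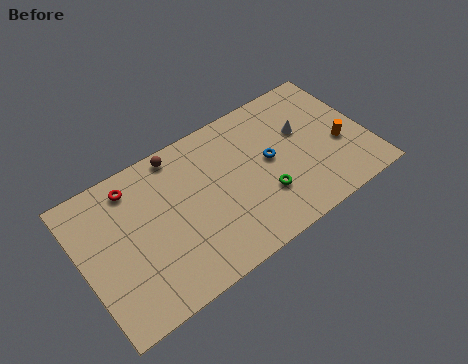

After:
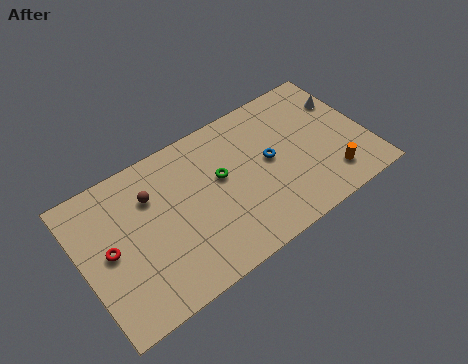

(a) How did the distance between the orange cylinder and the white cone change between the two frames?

+1.9

The distance was about 2.7 in the first image and 4.6 in the second, so they moved 1.9 units further apart.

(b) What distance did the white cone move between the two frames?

2.7

The white cone was near (13.0, 5.4) before and (15.6, 6.1) after, so it travelled √(2.6² + 0.7²) ≈ 2.7 units.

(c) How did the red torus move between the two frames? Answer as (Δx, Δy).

(-1.8, -2.9)

From the two frames, the red torus sits at roughly (3.3, 7.3) before and (1.5, 4.4) after.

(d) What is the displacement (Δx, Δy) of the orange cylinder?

(-0.9, -1.7)

The orange cylinder was at about (14.9, 3.5) and moved to about (14.0, 1.8).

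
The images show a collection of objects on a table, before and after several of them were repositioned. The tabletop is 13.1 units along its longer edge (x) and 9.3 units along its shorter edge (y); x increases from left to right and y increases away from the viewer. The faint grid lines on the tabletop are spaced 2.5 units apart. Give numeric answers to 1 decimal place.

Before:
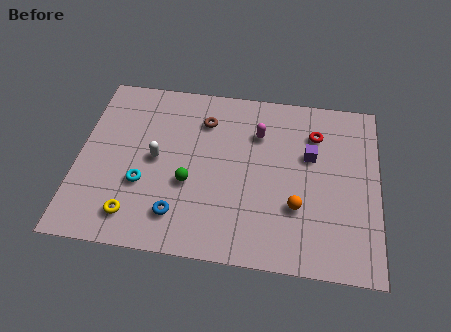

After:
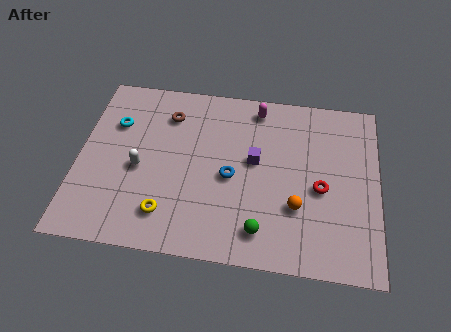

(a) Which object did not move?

the orange sphere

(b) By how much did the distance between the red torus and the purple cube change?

+1.9

The distance was about 1.2 in the first image and 3.1 in the second, so they moved 1.9 units further apart.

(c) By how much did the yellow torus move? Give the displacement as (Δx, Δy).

(1.4, 0.3)

The yellow torus started near (2.6, 1.6) and ended near (4.0, 1.9).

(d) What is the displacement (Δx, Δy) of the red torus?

(0.3, -2.9)

From the two frames, the red torus sits at roughly (10.3, 7.0) before and (10.6, 4.1) after.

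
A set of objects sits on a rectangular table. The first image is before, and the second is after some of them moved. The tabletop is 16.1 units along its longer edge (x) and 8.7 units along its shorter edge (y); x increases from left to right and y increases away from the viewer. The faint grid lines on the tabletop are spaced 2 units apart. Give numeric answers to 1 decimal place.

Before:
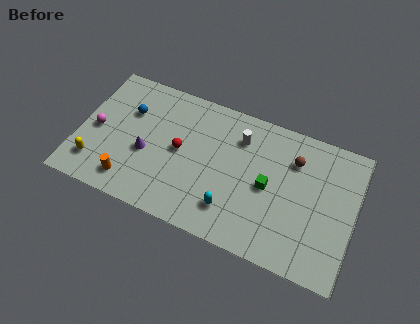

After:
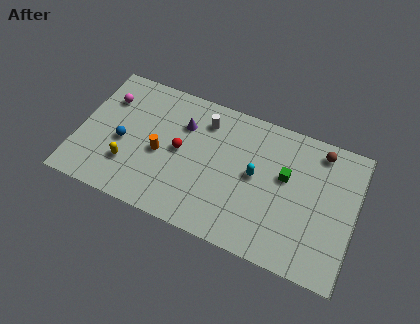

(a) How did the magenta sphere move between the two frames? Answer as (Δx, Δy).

(0.4, 2.2)

From the two frames, the magenta sphere sits at roughly (1.0, 4.1) before and (1.4, 6.3) after.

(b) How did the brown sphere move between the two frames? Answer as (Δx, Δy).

(1.4, 1.1)

The brown sphere started near (12.4, 6.4) and ended near (13.8, 7.5).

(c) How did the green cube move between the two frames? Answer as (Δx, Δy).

(0.9, 1.0)

The green cube started near (11.1, 4.2) and ended near (12.0, 5.2).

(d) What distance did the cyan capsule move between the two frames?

2.8

The cyan capsule moved from about (9.2, 2.0) to (10.3, 4.6), a distance of √(1.1² + 2.6²) ≈ 2.8.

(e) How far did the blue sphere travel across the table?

2.1

From (2.7, 5.9) to (2.6, 3.8), the blue sphere covered √(0.1² + 2.1²) ≈ 2.1 units.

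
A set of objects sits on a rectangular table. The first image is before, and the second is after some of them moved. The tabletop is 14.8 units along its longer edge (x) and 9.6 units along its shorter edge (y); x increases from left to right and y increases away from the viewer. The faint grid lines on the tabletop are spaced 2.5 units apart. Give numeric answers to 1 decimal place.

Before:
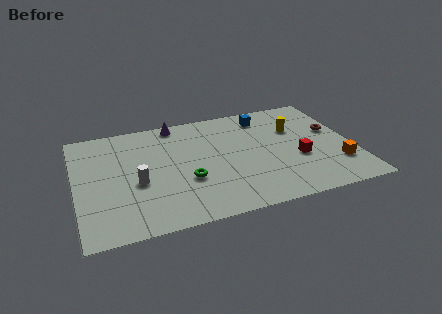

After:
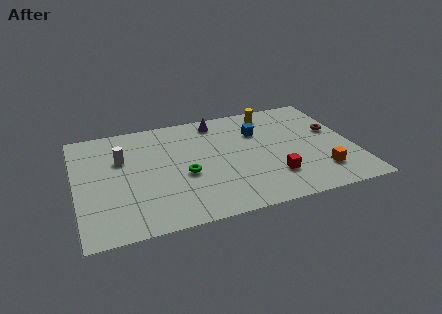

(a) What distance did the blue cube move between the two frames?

1.4

The blue cube moved from about (10.4, 8.0) to (9.9, 6.7), a distance of √(0.5² + 1.3²) ≈ 1.4.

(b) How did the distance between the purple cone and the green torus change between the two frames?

-0.4

Before: roughly 5.2 units apart; after: 4.8. That's 0.4 units closer together.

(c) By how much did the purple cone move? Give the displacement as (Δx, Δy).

(2.2, -0.4)

The purple cone started near (5.6, 8.7) and ended near (7.8, 8.3).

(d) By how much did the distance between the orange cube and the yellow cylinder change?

+2.2

Before: roughly 4.2 units apart; after: 6.4. That's 2.2 units further apart.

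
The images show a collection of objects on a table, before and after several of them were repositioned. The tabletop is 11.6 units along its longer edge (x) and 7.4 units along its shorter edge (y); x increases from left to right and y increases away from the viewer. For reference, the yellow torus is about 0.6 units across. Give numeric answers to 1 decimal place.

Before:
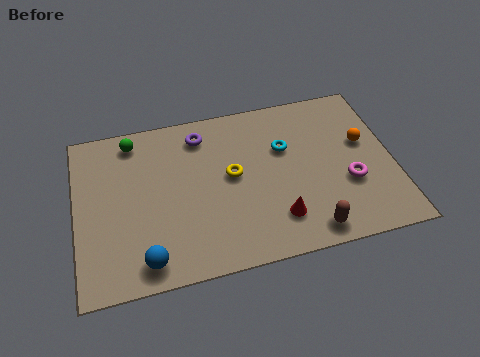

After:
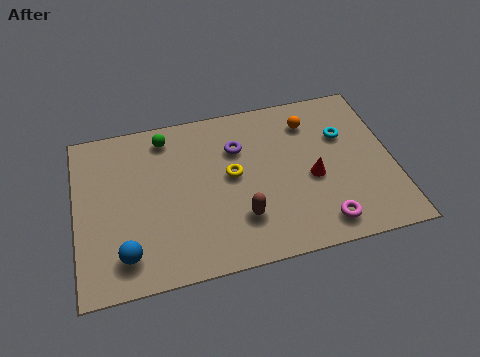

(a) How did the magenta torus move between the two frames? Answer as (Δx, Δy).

(-1.1, -1.6)

The magenta torus was at about (9.9, 2.7) and moved to about (8.8, 1.1).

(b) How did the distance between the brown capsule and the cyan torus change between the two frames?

+1.0

They were about 3.9 units apart before and 4.9 after — 1.0 units further apart.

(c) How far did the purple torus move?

1.6

The purple torus was near (4.7, 6.1) before and (6.0, 5.2) after, so it travelled √(1.3² + 0.9²) ≈ 1.6 units.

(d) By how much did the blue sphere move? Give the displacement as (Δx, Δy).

(-0.7, 0.4)

The blue sphere started near (2.4, 1.0) and ended near (1.7, 1.4).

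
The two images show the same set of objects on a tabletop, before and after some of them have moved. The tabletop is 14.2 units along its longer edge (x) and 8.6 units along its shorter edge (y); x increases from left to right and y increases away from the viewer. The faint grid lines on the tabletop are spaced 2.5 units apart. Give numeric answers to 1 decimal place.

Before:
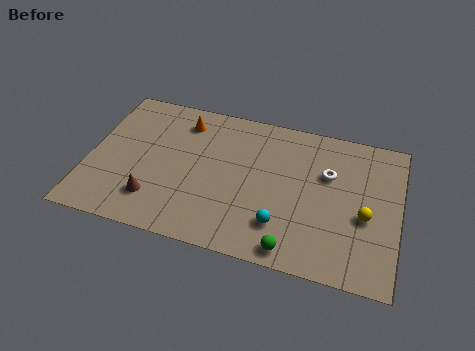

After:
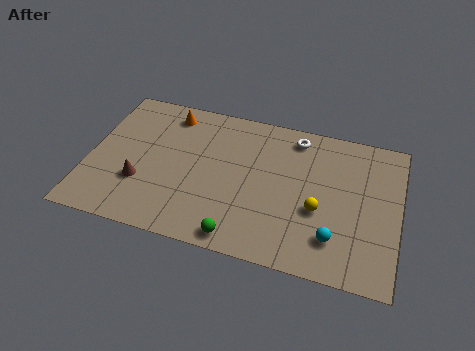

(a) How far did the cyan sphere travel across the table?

2.4

From (9.0, 2.1) to (11.4, 2.0), the cyan sphere covered √(2.4² + 0.1²) ≈ 2.4 units.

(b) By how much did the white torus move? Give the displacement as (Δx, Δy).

(-1.6, 1.8)

The white torus was at about (10.9, 5.6) and moved to about (9.3, 7.4).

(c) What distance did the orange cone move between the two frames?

0.8

From (4.1, 7.0) to (3.4, 7.3), the orange cone covered √(0.7² + 0.3²) ≈ 0.8 units.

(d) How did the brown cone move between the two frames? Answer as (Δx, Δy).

(-0.7, 0.8)

From the two frames, the brown cone sits at roughly (3.2, 2.0) before and (2.5, 2.8) after.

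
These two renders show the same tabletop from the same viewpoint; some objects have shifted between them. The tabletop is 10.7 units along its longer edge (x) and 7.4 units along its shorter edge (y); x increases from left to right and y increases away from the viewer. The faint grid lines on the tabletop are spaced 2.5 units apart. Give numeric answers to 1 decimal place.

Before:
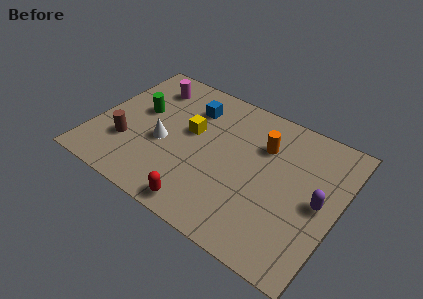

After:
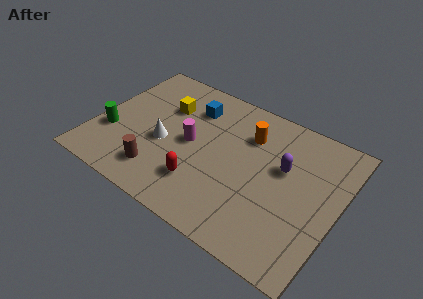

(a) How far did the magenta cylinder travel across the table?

3.2

The magenta cylinder moved from about (1.9, 5.9) to (4.2, 3.7), a distance of √(2.3² + 2.2²) ≈ 3.2.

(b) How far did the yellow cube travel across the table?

1.5

The yellow cube moved from about (4.1, 4.3) to (2.8, 5.1), a distance of √(1.3² + 0.8²) ≈ 1.5.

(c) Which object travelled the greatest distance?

the magenta cylinder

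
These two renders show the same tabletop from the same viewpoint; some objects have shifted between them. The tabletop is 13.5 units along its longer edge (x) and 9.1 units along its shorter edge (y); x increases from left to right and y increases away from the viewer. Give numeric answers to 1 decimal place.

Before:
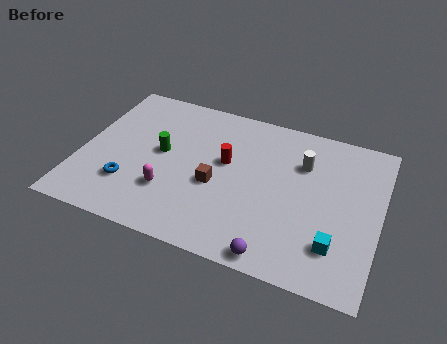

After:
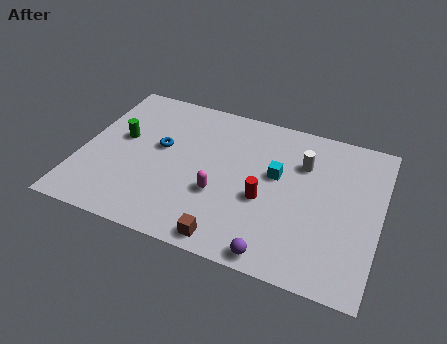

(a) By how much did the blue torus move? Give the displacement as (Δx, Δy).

(1.1, 2.7)

From the two frames, the blue torus sits at roughly (2.4, 2.5) before and (3.5, 5.2) after.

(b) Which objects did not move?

the purple sphere and the white cylinder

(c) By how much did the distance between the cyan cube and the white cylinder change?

-3.0

They were about 4.6 units apart before and 1.6 after — 3.0 units closer together.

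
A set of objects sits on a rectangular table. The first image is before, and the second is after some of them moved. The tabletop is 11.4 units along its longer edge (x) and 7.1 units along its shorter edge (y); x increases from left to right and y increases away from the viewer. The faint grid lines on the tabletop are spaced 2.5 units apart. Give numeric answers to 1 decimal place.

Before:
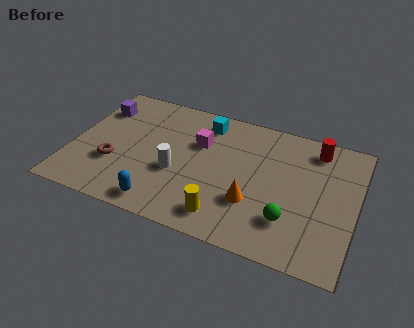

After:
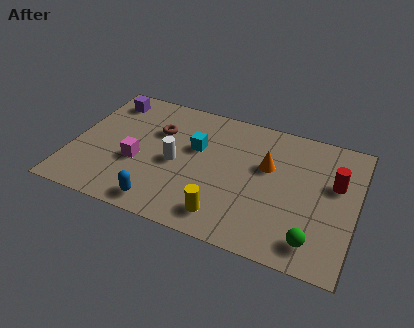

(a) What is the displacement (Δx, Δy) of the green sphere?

(1.0, -0.7)

The green sphere was at about (8.9, 1.9) and moved to about (9.9, 1.2).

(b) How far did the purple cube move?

0.7

The purple cube was near (0.8, 5.3) before and (1.1, 5.9) after, so it travelled √(0.3² + 0.6²) ≈ 0.7 units.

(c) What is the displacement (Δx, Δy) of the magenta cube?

(-2.3, -1.9)

The magenta cube started near (5.0, 4.7) and ended near (2.7, 2.8).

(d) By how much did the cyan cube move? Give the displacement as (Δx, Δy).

(-0.2, -1.5)

The cyan cube was at about (5.1, 5.9) and moved to about (4.9, 4.4).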